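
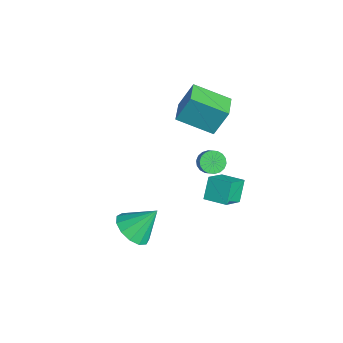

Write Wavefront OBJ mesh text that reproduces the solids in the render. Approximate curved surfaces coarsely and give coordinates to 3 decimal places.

v 1.767 -3.688 1.26
v 2.578 -3.301 0.798
v 1.933 -2.552 2.5
v 2.128 -3.017 0.597
v 1.564 -2.945 0.607
v 1.064 -3.109 0.824
v 0.787 -3.457 1.179
v 0.822 -3.879 1.56
v 1.157 -4.239 1.846
v 1.686 -4.425 1.946
v 2.24 -4.377 1.828
v 2.645 -4.11 1.529
v 2.771 -3.709 1.145
v -0.637 1.515 1.111
v 0.086 0.576 2.03
v 0.218 2.327 1.268
v 0.941 1.388 2.188
v -0.021 1.052 0.152
v 0.702 0.113 1.072
v 0.834 1.864 0.31
v 1.557 0.925 1.229
v -5.088 0.882 2.53
v -4.993 1.61 4.019
v -4.182 2.51 1.676
v -4.087 3.238 3.165
v -3.853 0.302 2.735
v -3.758 1.03 4.224
v -2.947 1.93 1.881
v -2.852 2.658 3.37
v -2.531 1.582 0.124
v -2.066 1.492 -0.321
v -1.344 1.408 0.451
v -1.809 1.498 0.896
v -2.068 1.78 -0.287
v -1.346 1.695 0.484
v -2.162 2.028 -0.172
v -1.44 1.943 0.6
v -2.329 2.188 0.002
v -1.607 2.103 0.773
v -2.536 2.228 0.2
v -1.814 2.143 0.971
v -2.742 2.14 0.383
v -2.02 2.055 1.154
v -2.906 1.942 0.515
v -2.184 1.857 1.286
v -2.996 1.672 0.569
v -2.274 1.588 1.341
v -2.994 1.385 0.536
v -2.272 1.3 1.307
v -2.9 1.137 0.42
v -2.178 1.052 1.192
v -2.733 0.977 0.247
v -2.011 0.892 1.018
v -2.526 0.937 0.049
v -1.804 0.852 0.82
v -2.32 1.025 -0.134
v -1.598 0.94 0.637
v -2.156 1.223 -0.266
v -1.434 1.138 0.505
f 2 1 4
f 2 4 3
f 4 1 5
f 4 5 3
f 5 1 6
f 5 6 3
f 6 1 7
f 6 7 3
f 7 1 8
f 7 8 3
f 8 1 9
f 8 9 3
f 9 1 10
f 9 10 3
f 10 1 11
f 10 11 3
f 11 1 12
f 11 12 3
f 12 1 13
f 12 13 3
f 13 1 2
f 13 2 3
f 15 17 14
f 18 15 14
f 14 17 16
f 16 18 14
f 15 21 17
f 19 15 18
f 19 21 15
f 17 21 16
f 20 18 16
f 16 21 20
f 20 19 18
f 21 19 20
f 23 25 22
f 26 23 22
f 22 25 24
f 24 26 22
f 23 29 25
f 27 23 26
f 27 29 23
f 25 29 24
f 28 26 24
f 24 29 28
f 28 27 26
f 29 27 28
f 31 30 34
f 31 34 32
f 32 34 35
f 32 35 33
f 34 30 36
f 34 36 35
f 35 36 37
f 35 37 33
f 36 30 38
f 36 38 37
f 37 38 39
f 37 39 33
f 38 30 40
f 38 40 39
f 39 40 41
f 39 41 33
f 40 30 42
f 40 42 41
f 41 42 43
f 41 43 33
f 42 30 44
f 42 44 43
f 43 44 45
f 43 45 33
f 44 30 46
f 44 46 45
f 45 46 47
f 45 47 33
f 46 30 48
f 46 48 47
f 47 48 49
f 47 49 33
f 48 30 50
f 48 50 49
f 49 50 51
f 49 51 33
f 50 30 52
f 50 52 51
f 51 52 53
f 51 53 33
f 52 30 54
f 52 54 53
f 53 54 55
f 53 55 33
f 54 30 56
f 54 56 55
f 55 56 57
f 55 57 33
f 56 30 58
f 56 58 57
f 57 58 59
f 57 59 33
f 58 30 31
f 58 31 59
f 59 31 32
f 59 32 33



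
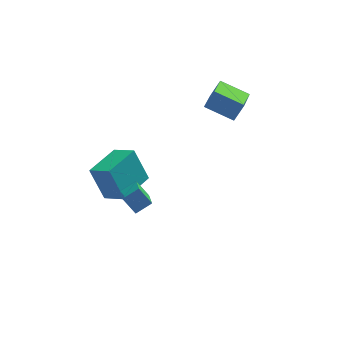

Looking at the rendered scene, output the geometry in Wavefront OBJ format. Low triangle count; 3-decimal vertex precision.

v 4.113 4.29 1.891
v 3.544 2.471 2.62
v 2.692 4.992 2.534
v 2.123 3.173 3.262
v 4.657 4.507 2.858
v 4.088 2.688 3.586
v 3.236 5.209 3.5
v 2.667 3.39 4.229
v -1.973 -2.798 0.722
v -2.551 -2.337 1.495
v -1.945 -1.156 -0.234
v -2.523 -0.696 0.539
v -1.157 -2.544 1.181
v -1.735 -2.084 1.954
v -1.129 -0.903 0.225
v -1.707 -0.442 0.998
v -2.07 2.192 -2.955
v -2.761 2.739 -1.07
v -3.032 3.033 -3.551
v -3.723 3.58 -1.667
v -0.637 3.86 -2.913
v -1.328 4.407 -1.029
v -1.599 4.701 -3.51
v -2.29 5.248 -1.625
f 2 4 1
f 5 2 1
f 1 4 3
f 3 5 1
f 2 8 4
f 6 2 5
f 6 8 2
f 4 8 3
f 7 5 3
f 3 8 7
f 7 6 5
f 8 6 7
f 10 12 9
f 13 10 9
f 9 12 11
f 11 13 9
f 10 16 12
f 14 10 13
f 14 16 10
f 12 16 11
f 15 13 11
f 11 16 15
f 15 14 13
f 16 14 15
f 18 20 17
f 21 18 17
f 17 20 19
f 19 21 17
f 18 24 20
f 22 18 21
f 22 24 18
f 20 24 19
f 23 21 19
f 19 24 23
f 23 22 21
f 24 22 23



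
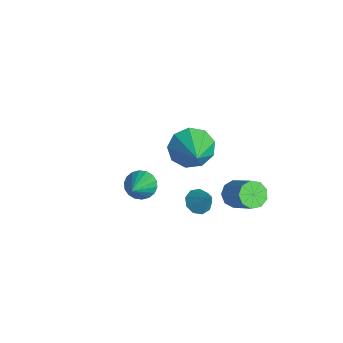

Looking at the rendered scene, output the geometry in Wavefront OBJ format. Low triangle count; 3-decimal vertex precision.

v 1.385 2.166 -0.863
v 1.785 2.34 -1.333
v 2.914 2.627 -0.266
v 2.515 2.454 0.203
v 1.561 2.688 -1.19
v 2.69 2.976 -0.123
v 1.255 2.792 -0.895
v 2.384 3.08 0.172
v 1.01 2.603 -0.584
v 2.14 2.891 0.482
v 0.941 2.21 -0.405
v 2.07 2.498 0.662
v 1.08 1.796 -0.44
v 2.209 2.084 0.627
v 1.361 1.555 -0.673
v 2.491 1.843 0.394
v 1.654 1.6 -0.995
v 2.783 1.888 0.072
v 1.821 1.91 -1.256
v 2.951 2.198 -0.189
v 0.326 0.992 -2.094
v 0.75 0.595 -2.278
v 1.034 1.288 -1.106
v 0.825 0.97 -2.444
v 0.666 1.356 -2.446
v 0.349 1.572 -2.283
v 0.02 1.517 -2.031
v -0.165 1.216 -1.809
v -0.12 0.811 -1.719
v 0.133 0.491 -1.805
v 0.477 0.405 -2.026
v 2.014 -2.037 2.087
v 2.443 -2.132 1.608
v 3.426 -2.863 3.513
v 2.507 -1.865 1.699
v 2.473 -1.632 1.867
v 2.348 -1.48 2.079
v 2.158 -1.437 2.292
v 1.938 -1.514 2.465
v 1.734 -1.694 2.563
v 1.586 -1.942 2.566
v 1.522 -2.209 2.475
v 1.556 -2.442 2.306
v 1.68 -2.595 2.095
v 1.871 -2.637 1.881
v 2.09 -2.56 1.709
v 2.294 -2.38 1.611
v -2.744 1.823 -1.798
v -2.326 1.408 -2.643
v -1.236 1.517 -0.902
v -2.196 2.1 -2.625
v -2.323 2.663 -2.22
v -2.646 2.832 -1.618
v -3.015 2.53 -1.1
v -3.258 1.896 -0.908
v -3.259 1.228 -1.133
v -3.02 0.839 -1.669
v -2.651 0.91 -2.265
f 2 1 5
f 2 5 3
f 3 5 6
f 3 6 4
f 5 1 7
f 5 7 6
f 6 7 8
f 6 8 4
f 7 1 9
f 7 9 8
f 8 9 10
f 8 10 4
f 9 1 11
f 9 11 10
f 10 11 12
f 10 12 4
f 11 1 13
f 11 13 12
f 12 13 14
f 12 14 4
f 13 1 15
f 13 15 14
f 14 15 16
f 14 16 4
f 15 1 17
f 15 17 16
f 16 17 18
f 16 18 4
f 17 1 19
f 17 19 18
f 18 19 20
f 18 20 4
f 19 1 2
f 19 2 20
f 20 2 3
f 20 3 4
f 22 21 24
f 22 24 23
f 24 21 25
f 24 25 23
f 25 21 26
f 25 26 23
f 26 21 27
f 26 27 23
f 27 21 28
f 27 28 23
f 28 21 29
f 28 29 23
f 29 21 30
f 29 30 23
f 30 21 31
f 30 31 23
f 31 21 22
f 31 22 23
f 33 32 35
f 33 35 34
f 35 32 36
f 35 36 34
f 36 32 37
f 36 37 34
f 37 32 38
f 37 38 34
f 38 32 39
f 38 39 34
f 39 32 40
f 39 40 34
f 40 32 41
f 40 41 34
f 41 32 42
f 41 42 34
f 42 32 43
f 42 43 34
f 43 32 44
f 43 44 34
f 44 32 45
f 44 45 34
f 45 32 46
f 45 46 34
f 46 32 47
f 46 47 34
f 47 32 33
f 47 33 34
f 49 48 51
f 49 51 50
f 51 48 52
f 51 52 50
f 52 48 53
f 52 53 50
f 53 48 54
f 53 54 50
f 54 48 55
f 54 55 50
f 55 48 56
f 55 56 50
f 56 48 57
f 56 57 50
f 57 48 58
f 57 58 50
f 58 48 49
f 58 49 50



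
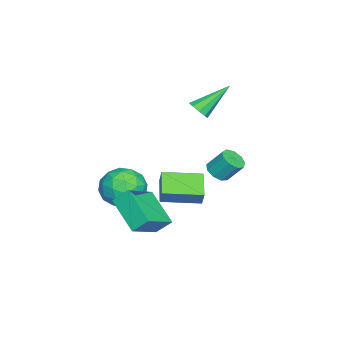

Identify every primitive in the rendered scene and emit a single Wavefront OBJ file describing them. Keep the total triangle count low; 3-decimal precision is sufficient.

v -2.216 -3.729 -1.679
v -1.674 -3.414 -2.688
v -0.506 -4.026 -0.852
v 0.036 -3.711 -1.861
v -0.545 -2.897 -1.219
v -1.602 -2.714 -1.73
v -0.578 -4.726 -1.81
v -1.635 -4.543 -2.321
v -0.661 -4.03 -2.768
v -0.641 -2.899 -2.404
v -1.539 -4.541 -1.136
v -1.519 -3.41 -0.772
v -2.095 -3.545 -2.256
v -0.085 -3.895 -1.284
v -0.427 -3.416 -0.907
v -0.108 -3.231 -1.5
v -2.053 -3.134 -1.693
v -1.734 -2.948 -2.286
v -1.071 -2.645 -1.423
v -0.446 -4.492 -1.254
v -0.127 -4.306 -1.847
v -2.072 -4.209 -2.04
v -1.753 -4.024 -2.633
v -1.109 -4.795 -2.117
v -1.181 -3.722 -2.896
v -0.176 -3.897 -2.41
v -0.537 -4.494 -2.38
v -1.158 -4.386 -2.68
v -1.169 -3.057 -2.682
v -0.164 -3.232 -2.196
v -0.506 -2.754 -1.819
v -1.127 -2.646 -2.119
v -0.574 -3.42 -2.729
v -2.016 -4.208 -1.344
v -1.011 -4.383 -0.858
v -1.053 -4.794 -1.421
v -1.674 -4.686 -1.721
v -2.004 -3.543 -1.13
v -0.999 -3.718 -0.644
v -1.022 -3.054 -0.86
v -1.643 -2.946 -1.16
v -1.606 -4.02 -0.811
v -2.957 -0.698 2.717
v -2.591 -0.858 3.164
v -3.943 0.518 3.963
v -2.438 -0.532 2.967
v -2.528 -0.284 2.653
v -2.819 -0.229 2.369
v -3.175 -0.393 2.248
v -3.429 -0.7 2.346
v -3.463 -1.006 2.618
v -3.26 -1.167 2.936
v -2.915 -1.109 3.152
v 2.264 1.486 2.178
v 2.87 1.436 2.223
v 2.862 2.124 3.106
v 2.256 2.174 3.062
v 2.771 1.756 1.973
v 2.763 2.444 2.857
v 2.435 1.949 1.819
v 2.427 2.637 2.703
v 2.019 1.926 1.834
v 2.01 2.614 2.717
v 1.717 1.697 2.009
v 1.709 2.385 2.893
v 1.672 1.369 2.264
v 1.663 2.057 3.147
v 1.903 1.096 2.478
v 1.895 1.784 3.362
v 2.304 1.006 2.552
v 2.295 1.694 3.436
v 2.686 1.14 2.451
v 2.677 1.828 3.335
v -2.231 -2.32 -1.754
v -1.918 -2.131 -0.976
v -2.842 -0.511 -1.949
v -2.529 -0.321 -1.171
v -0.971 -1.959 -2.349
v -0.658 -1.769 -1.571
v -1.582 -0.149 -2.544
v -1.269 0.04 -1.766
v 1.088 -3.56 -1.238
v 0.948 -2.855 -0.543
v -0.456 -2.917 -2.202
v -0.595 -2.211 -1.507
v 2.255 -2.309 -2.273
v 2.116 -1.603 -1.578
v 0.712 -1.665 -3.237
v 0.572 -0.96 -2.542
f 1 38 17
f 38 12 41
f 17 41 6
f 38 41 17
f 1 17 13
f 17 6 18
f 13 18 2
f 17 18 13
f 1 13 22
f 13 2 23
f 22 23 8
f 13 23 22
f 1 22 34
f 22 8 37
f 34 37 11
f 22 37 34
f 1 34 38
f 34 11 42
f 38 42 12
f 34 42 38
f 2 18 29
f 18 6 32
f 29 32 10
f 18 32 29
f 6 41 19
f 41 12 40
f 19 40 5
f 41 40 19
f 12 42 39
f 42 11 35
f 39 35 3
f 42 35 39
f 11 37 36
f 37 8 24
f 36 24 7
f 37 24 36
f 8 23 28
f 23 2 25
f 28 25 9
f 23 25 28
f 4 30 16
f 30 10 31
f 16 31 5
f 30 31 16
f 4 16 14
f 16 5 15
f 14 15 3
f 16 15 14
f 4 14 21
f 14 3 20
f 21 20 7
f 14 20 21
f 4 21 26
f 21 7 27
f 26 27 9
f 21 27 26
f 4 26 30
f 26 9 33
f 30 33 10
f 26 33 30
f 5 31 19
f 31 10 32
f 19 32 6
f 31 32 19
f 3 15 39
f 15 5 40
f 39 40 12
f 15 40 39
f 7 20 36
f 20 3 35
f 36 35 11
f 20 35 36
f 9 27 28
f 27 7 24
f 28 24 8
f 27 24 28
f 10 33 29
f 33 9 25
f 29 25 2
f 33 25 29
f 44 43 46
f 44 46 45
f 46 43 47
f 46 47 45
f 47 43 48
f 47 48 45
f 48 43 49
f 48 49 45
f 49 43 50
f 49 50 45
f 50 43 51
f 50 51 45
f 51 43 52
f 51 52 45
f 52 43 53
f 52 53 45
f 53 43 44
f 53 44 45
f 55 54 58
f 55 58 56
f 56 58 59
f 56 59 57
f 58 54 60
f 58 60 59
f 59 60 61
f 59 61 57
f 60 54 62
f 60 62 61
f 61 62 63
f 61 63 57
f 62 54 64
f 62 64 63
f 63 64 65
f 63 65 57
f 64 54 66
f 64 66 65
f 65 66 67
f 65 67 57
f 66 54 68
f 66 68 67
f 67 68 69
f 67 69 57
f 68 54 70
f 68 70 69
f 69 70 71
f 69 71 57
f 70 54 72
f 70 72 71
f 71 72 73
f 71 73 57
f 72 54 55
f 72 55 73
f 73 55 56
f 73 56 57
f 75 77 74
f 78 75 74
f 74 77 76
f 76 78 74
f 75 81 77
f 79 75 78
f 79 81 75
f 77 81 76
f 80 78 76
f 76 81 80
f 80 79 78
f 81 79 80
f 83 85 82
f 86 83 82
f 82 85 84
f 84 86 82
f 83 89 85
f 87 83 86
f 87 89 83
f 85 89 84
f 88 86 84
f 84 89 88
f 88 87 86
f 89 87 88



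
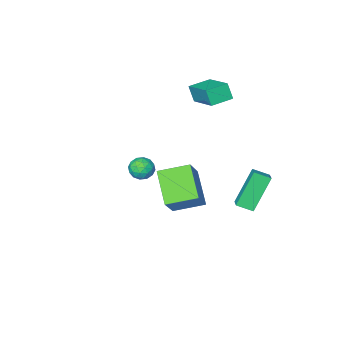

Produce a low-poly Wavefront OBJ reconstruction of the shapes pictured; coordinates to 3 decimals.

v 2.527 3.512 2.082
v 3.064 3.821 1.877
v 2.916 2.599 1.723
v 3.453 2.908 1.518
v 3.339 2.842 2.157
v 3.098 3.406 2.378
v 2.882 3.014 1.222
v 2.641 3.578 1.443
v 3.282 3.513 1.345
v 3.565 3.407 1.923
v 2.415 3.013 1.677
v 2.698 2.907 2.255
v 2.761 3.746 2.011
v 3.219 2.674 1.589
v 3.152 2.635 1.965
v 3.467 2.816 1.844
v 2.782 3.502 2.305
v 3.097 3.684 2.185
v 3.259 3.109 2.35
v 2.883 2.736 1.415
v 3.198 2.918 1.295
v 2.513 3.604 1.756
v 2.828 3.785 1.635
v 2.721 3.311 1.25
v 3.205 3.747 1.578
v 3.434 3.211 1.367
v 3.098 3.273 1.193
v 2.957 3.605 1.323
v 3.371 3.685 1.917
v 3.6 3.148 1.707
v 3.533 3.109 2.082
v 3.392 3.441 2.212
v 3.5 3.504 1.605
v 2.38 3.272 1.893
v 2.609 2.735 1.683
v 2.588 2.979 1.388
v 2.447 3.311 1.518
v 2.546 3.209 2.233
v 2.775 2.673 2.022
v 3.023 2.815 2.277
v 2.882 3.147 2.407
v 2.48 2.916 1.995
v -2.135 0.669 -4.49
v -2.64 -0.886 -3.22
v -1.151 1.53 -3.043
v -1.656 -0.025 -1.774
v -0.744 -0.155 -4.946
v -1.249 -1.71 -3.677
v 0.24 0.706 -3.5
v -0.265 -0.849 -2.23
v -4.304 -1.907 1.288
v -4.23 -2.301 2.172
v -4.1 -0.047 2.1
v -4.027 -0.44 2.984
v -3.113 -1.98 1.156
v -3.04 -2.373 2.04
v -2.91 -0.119 1.968
v -2.836 -0.513 2.852
v -3.718 2.27 -1.471
v -3.344 2.946 -1.14
v -4.367 2.802 -1.822
v -3.993 3.478 -1.492
v -2.567 2.502 -3.248
v -2.193 3.178 -2.918
v -3.216 3.034 -3.6
v -2.842 3.71 -3.269
f 1 38 17
f 38 12 41
f 17 41 6
f 38 41 17
f 1 17 13
f 17 6 18
f 13 18 2
f 17 18 13
f 1 13 22
f 13 2 23
f 22 23 8
f 13 23 22
f 1 22 34
f 22 8 37
f 34 37 11
f 22 37 34
f 1 34 38
f 34 11 42
f 38 42 12
f 34 42 38
f 2 18 29
f 18 6 32
f 29 32 10
f 18 32 29
f 6 41 19
f 41 12 40
f 19 40 5
f 41 40 19
f 12 42 39
f 42 11 35
f 39 35 3
f 42 35 39
f 11 37 36
f 37 8 24
f 36 24 7
f 37 24 36
f 8 23 28
f 23 2 25
f 28 25 9
f 23 25 28
f 4 30 16
f 30 10 31
f 16 31 5
f 30 31 16
f 4 16 14
f 16 5 15
f 14 15 3
f 16 15 14
f 4 14 21
f 14 3 20
f 21 20 7
f 14 20 21
f 4 21 26
f 21 7 27
f 26 27 9
f 21 27 26
f 4 26 30
f 26 9 33
f 30 33 10
f 26 33 30
f 5 31 19
f 31 10 32
f 19 32 6
f 31 32 19
f 3 15 39
f 15 5 40
f 39 40 12
f 15 40 39
f 7 20 36
f 20 3 35
f 36 35 11
f 20 35 36
f 9 27 28
f 27 7 24
f 28 24 8
f 27 24 28
f 10 33 29
f 33 9 25
f 29 25 2
f 33 25 29
f 44 46 43
f 47 44 43
f 43 46 45
f 45 47 43
f 44 50 46
f 48 44 47
f 48 50 44
f 46 50 45
f 49 47 45
f 45 50 49
f 49 48 47
f 50 48 49
f 52 54 51
f 55 52 51
f 51 54 53
f 53 55 51
f 52 58 54
f 56 52 55
f 56 58 52
f 54 58 53
f 57 55 53
f 53 58 57
f 57 56 55
f 58 56 57
f 60 62 59
f 63 60 59
f 59 62 61
f 61 63 59
f 60 66 62
f 64 60 63
f 64 66 60
f 62 66 61
f 65 63 61
f 61 66 65
f 65 64 63
f 66 64 65



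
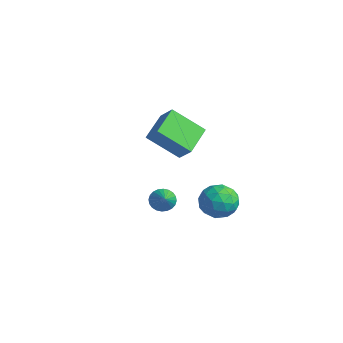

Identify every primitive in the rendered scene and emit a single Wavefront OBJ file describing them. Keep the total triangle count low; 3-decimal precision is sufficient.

v 2.318 3.055 1.392
v 2.992 2.319 1.421
v 1.188 2.001 0.919
v 1.862 1.265 0.948
v 1.551 1.691 1.796
v 2.25 2.343 2.089
v 1.93 1.977 0.251
v 2.629 2.629 0.544
v 2.753 1.653 0.716
v 2.519 1.476 1.671
v 1.661 2.844 0.669
v 1.427 2.667 1.624
v 2.754 2.78 1.448
v 1.426 1.54 0.892
v 1.243 1.791 1.391
v 1.639 1.358 1.408
v 2.318 2.793 1.84
v 2.714 2.361 1.857
v 1.867 1.992 2.078
v 1.466 1.959 0.483
v 1.862 1.527 0.5
v 2.541 2.962 0.932
v 2.937 2.529 0.949
v 2.313 2.328 0.262
v 3.01 1.955 1.051
v 2.346 1.336 0.773
v 2.386 1.755 0.363
v 2.796 2.138 0.535
v 2.872 1.851 1.612
v 2.208 1.232 1.334
v 2.025 1.482 1.833
v 2.436 1.865 2.004
v 2.732 1.46 1.198
v 1.972 3.088 1.006
v 1.308 2.469 0.728
v 1.744 2.455 0.336
v 2.155 2.838 0.507
v 1.834 2.984 1.567
v 1.17 2.365 1.289
v 1.384 2.182 1.805
v 1.794 2.565 1.977
v 1.448 2.86 1.142
v 1.76 -0.64 2.092
v 2.14 -0.651 1.602
v 2.72 -1.14 2.848
v 2.185 -0.43 1.692
v 2.165 -0.242 1.842
v 2.083 -0.114 2.03
v 1.952 -0.066 2.228
v 1.792 -0.106 2.405
v 1.627 -0.226 2.535
v 1.483 -0.41 2.597
v 1.38 -0.629 2.582
v 1.336 -0.849 2.493
v 1.356 -1.038 2.342
v 1.437 -1.166 2.154
v 1.568 -1.213 1.956
v 1.728 -1.174 1.779
v 1.893 -1.053 1.65
v 2.038 -0.869 1.588
v -4.682 3.533 3.061
v -3.883 3.659 3.835
v -3.632 4.741 1.781
v -2.833 4.867 2.555
v -3.847 2.133 2.425
v -3.048 2.259 3.199
v -2.797 3.341 1.145
v -1.998 3.467 1.919
f 1 38 17
f 38 12 41
f 17 41 6
f 38 41 17
f 1 17 13
f 17 6 18
f 13 18 2
f 17 18 13
f 1 13 22
f 13 2 23
f 22 23 8
f 13 23 22
f 1 22 34
f 22 8 37
f 34 37 11
f 22 37 34
f 1 34 38
f 34 11 42
f 38 42 12
f 34 42 38
f 2 18 29
f 18 6 32
f 29 32 10
f 18 32 29
f 6 41 19
f 41 12 40
f 19 40 5
f 41 40 19
f 12 42 39
f 42 11 35
f 39 35 3
f 42 35 39
f 11 37 36
f 37 8 24
f 36 24 7
f 37 24 36
f 8 23 28
f 23 2 25
f 28 25 9
f 23 25 28
f 4 30 16
f 30 10 31
f 16 31 5
f 30 31 16
f 4 16 14
f 16 5 15
f 14 15 3
f 16 15 14
f 4 14 21
f 14 3 20
f 21 20 7
f 14 20 21
f 4 21 26
f 21 7 27
f 26 27 9
f 21 27 26
f 4 26 30
f 26 9 33
f 30 33 10
f 26 33 30
f 5 31 19
f 31 10 32
f 19 32 6
f 31 32 19
f 3 15 39
f 15 5 40
f 39 40 12
f 15 40 39
f 7 20 36
f 20 3 35
f 36 35 11
f 20 35 36
f 9 27 28
f 27 7 24
f 28 24 8
f 27 24 28
f 10 33 29
f 33 9 25
f 29 25 2
f 33 25 29
f 44 43 46
f 44 46 45
f 46 43 47
f 46 47 45
f 47 43 48
f 47 48 45
f 48 43 49
f 48 49 45
f 49 43 50
f 49 50 45
f 50 43 51
f 50 51 45
f 51 43 52
f 51 52 45
f 52 43 53
f 52 53 45
f 53 43 54
f 53 54 45
f 54 43 55
f 54 55 45
f 55 43 56
f 55 56 45
f 56 43 57
f 56 57 45
f 57 43 58
f 57 58 45
f 58 43 59
f 58 59 45
f 59 43 60
f 59 60 45
f 60 43 44
f 60 44 45
f 62 64 61
f 65 62 61
f 61 64 63
f 63 65 61
f 62 68 64
f 66 62 65
f 66 68 62
f 64 68 63
f 67 65 63
f 63 68 67
f 67 66 65
f 68 66 67



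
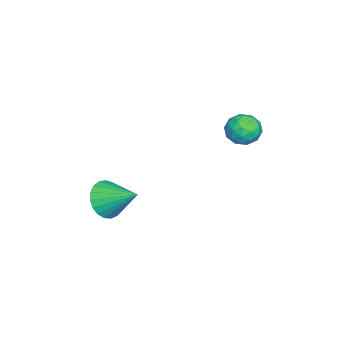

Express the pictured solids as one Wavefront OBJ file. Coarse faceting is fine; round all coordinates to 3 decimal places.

v 1.653 2.549 1.954
v 2.234 2.304 1.291
v 2.166 1.456 2.809
v 2.747 1.211 2.146
v 2.869 1.999 2.593
v 2.552 2.675 2.065
v 1.848 1.085 2.035
v 1.531 1.761 1.507
v 2.355 1.399 1.342
v 2.986 1.965 1.686
v 1.414 1.795 2.414
v 2.045 2.361 2.758
v 1.898 2.523 1.548
v 2.502 1.237 2.552
v 2.573 1.701 2.815
v 2.915 1.557 2.426
v 2.085 2.741 2.002
v 2.427 2.597 1.613
v 2.8 2.418 2.378
v 1.973 1.163 2.487
v 2.315 1.019 2.098
v 1.485 2.203 1.674
v 1.827 2.059 1.285
v 1.6 1.342 1.722
v 2.311 1.847 1.188
v 2.613 1.204 1.69
v 2.084 1.13 1.625
v 1.898 1.527 1.315
v 2.682 2.179 1.39
v 2.984 1.536 1.893
v 3.055 2 2.155
v 2.869 2.397 1.845
v 2.753 1.647 1.42
v 1.416 2.224 2.207
v 1.718 1.581 2.71
v 1.531 1.363 2.255
v 1.345 1.76 1.945
v 1.787 2.556 2.41
v 2.089 1.913 2.912
v 2.502 2.233 2.785
v 2.316 2.63 2.475
v 1.647 2.113 2.68
v 3.247 -4.306 -3.263
v 3.768 -4.913 -2.509
v 3.713 -2.654 -2.257
v 4.103 -4.825 -2.808
v 4.29 -4.648 -3.186
v 4.296 -4.411 -3.577
v 4.121 -4.156 -3.914
v 3.795 -3.927 -4.139
v 3.374 -3.764 -4.212
v 2.931 -3.694 -4.121
v 2.543 -3.73 -3.882
v 2.276 -3.866 -3.536
v 2.178 -4.078 -3.142
v 2.264 -4.329 -2.77
v 2.52 -4.576 -2.483
v 2.902 -4.777 -2.331
v 3.344 -4.896 -2.34
f 1 38 17
f 38 12 41
f 17 41 6
f 38 41 17
f 1 17 13
f 17 6 18
f 13 18 2
f 17 18 13
f 1 13 22
f 13 2 23
f 22 23 8
f 13 23 22
f 1 22 34
f 22 8 37
f 34 37 11
f 22 37 34
f 1 34 38
f 34 11 42
f 38 42 12
f 34 42 38
f 2 18 29
f 18 6 32
f 29 32 10
f 18 32 29
f 6 41 19
f 41 12 40
f 19 40 5
f 41 40 19
f 12 42 39
f 42 11 35
f 39 35 3
f 42 35 39
f 11 37 36
f 37 8 24
f 36 24 7
f 37 24 36
f 8 23 28
f 23 2 25
f 28 25 9
f 23 25 28
f 4 30 16
f 30 10 31
f 16 31 5
f 30 31 16
f 4 16 14
f 16 5 15
f 14 15 3
f 16 15 14
f 4 14 21
f 14 3 20
f 21 20 7
f 14 20 21
f 4 21 26
f 21 7 27
f 26 27 9
f 21 27 26
f 4 26 30
f 26 9 33
f 30 33 10
f 26 33 30
f 5 31 19
f 31 10 32
f 19 32 6
f 31 32 19
f 3 15 39
f 15 5 40
f 39 40 12
f 15 40 39
f 7 20 36
f 20 3 35
f 36 35 11
f 20 35 36
f 9 27 28
f 27 7 24
f 28 24 8
f 27 24 28
f 10 33 29
f 33 9 25
f 29 25 2
f 33 25 29
f 44 43 46
f 44 46 45
f 46 43 47
f 46 47 45
f 47 43 48
f 47 48 45
f 48 43 49
f 48 49 45
f 49 43 50
f 49 50 45
f 50 43 51
f 50 51 45
f 51 43 52
f 51 52 45
f 52 43 53
f 52 53 45
f 53 43 54
f 53 54 45
f 54 43 55
f 54 55 45
f 55 43 56
f 55 56 45
f 56 43 57
f 56 57 45
f 57 43 58
f 57 58 45
f 58 43 59
f 58 59 45
f 59 43 44
f 59 44 45



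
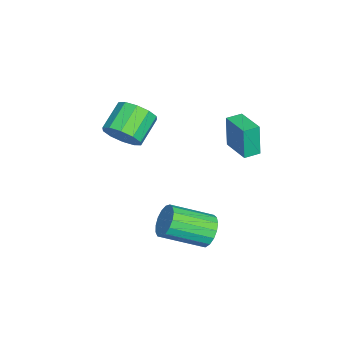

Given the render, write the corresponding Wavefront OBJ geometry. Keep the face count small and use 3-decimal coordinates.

v 3.224 2.111 -2.263
v 3.728 2.543 -1.733
v 4.301 0.761 -0.826
v 3.796 0.329 -1.357
v 3.372 2.528 -1.537
v 3.944 0.746 -0.631
v 2.981 2.417 -1.508
v 3.554 0.635 -0.602
v 2.646 2.237 -1.652
v 3.219 0.454 -0.746
v 2.444 2.027 -1.936
v 3.016 0.245 -1.029
v 2.42 1.837 -2.295
v 2.992 0.055 -1.388
v 2.58 1.71 -2.646
v 3.153 -0.073 -1.74
v 2.888 1.674 -2.91
v 3.46 -0.108 -2.004
v 3.272 1.739 -3.026
v 3.845 -0.043 -2.119
v 3.646 1.889 -2.967
v 4.218 0.107 -2.06
v 3.923 2.09 -2.747
v 4.495 0.308 -1.84
v 4.039 2.296 -2.416
v 4.612 0.513 -1.509
v 3.969 2.459 -2.05
v 4.542 0.677 -1.143
v -2.48 2.723 -0.605
v -2.581 2.645 1.091
v -1.307 3.667 -0.491
v -1.407 3.588 1.204
v -1.973 2.092 -0.604
v -2.073 2.013 1.091
v -0.799 3.035 -0.491
v -0.9 2.957 1.205
v 0.61 -2.111 1.326
v 1.163 -2.021 2.105
v -0.076 -1.56 2.933
v -0.63 -1.649 2.154
v 1.165 -1.502 1.819
v -0.074 -1.04 2.646
v 0.955 -1.215 1.344
v -0.284 -0.754 2.171
v 0.613 -1.27 0.862
v -0.626 -0.809 1.69
v 0.269 -1.647 0.558
v -0.97 -1.185 1.385
v 0.056 -2.2 0.547
v -1.183 -1.739 1.375
v 0.054 -2.72 0.834
v -1.185 -2.258 1.661
v 0.264 -3.006 1.309
v -0.975 -2.545 2.136
v 0.606 -2.951 1.79
v -0.633 -2.49 2.618
v 0.95 -2.575 2.095
v -0.289 -2.113 2.922
f 2 1 5
f 2 5 3
f 3 5 6
f 3 6 4
f 5 1 7
f 5 7 6
f 6 7 8
f 6 8 4
f 7 1 9
f 7 9 8
f 8 9 10
f 8 10 4
f 9 1 11
f 9 11 10
f 10 11 12
f 10 12 4
f 11 1 13
f 11 13 12
f 12 13 14
f 12 14 4
f 13 1 15
f 13 15 14
f 14 15 16
f 14 16 4
f 15 1 17
f 15 17 16
f 16 17 18
f 16 18 4
f 17 1 19
f 17 19 18
f 18 19 20
f 18 20 4
f 19 1 21
f 19 21 20
f 20 21 22
f 20 22 4
f 21 1 23
f 21 23 22
f 22 23 24
f 22 24 4
f 23 1 25
f 23 25 24
f 24 25 26
f 24 26 4
f 25 1 27
f 25 27 26
f 26 27 28
f 26 28 4
f 27 1 2
f 27 2 28
f 28 2 3
f 28 3 4
f 30 32 29
f 33 30 29
f 29 32 31
f 31 33 29
f 30 36 32
f 34 30 33
f 34 36 30
f 32 36 31
f 35 33 31
f 31 36 35
f 35 34 33
f 36 34 35
f 38 37 41
f 38 41 39
f 39 41 42
f 39 42 40
f 41 37 43
f 41 43 42
f 42 43 44
f 42 44 40
f 43 37 45
f 43 45 44
f 44 45 46
f 44 46 40
f 45 37 47
f 45 47 46
f 46 47 48
f 46 48 40
f 47 37 49
f 47 49 48
f 48 49 50
f 48 50 40
f 49 37 51
f 49 51 50
f 50 51 52
f 50 52 40
f 51 37 53
f 51 53 52
f 52 53 54
f 52 54 40
f 53 37 55
f 53 55 54
f 54 55 56
f 54 56 40
f 55 37 57
f 55 57 56
f 56 57 58
f 56 58 40
f 57 37 38
f 57 38 58
f 58 38 39
f 58 39 40



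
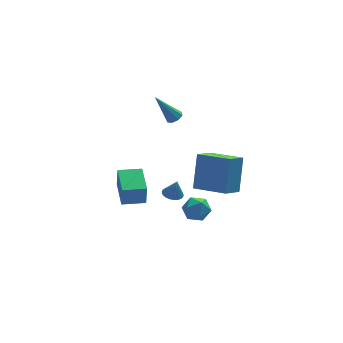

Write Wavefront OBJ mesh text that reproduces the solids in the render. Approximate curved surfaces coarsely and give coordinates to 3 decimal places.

v -1.698 -0.633 -3.651
v -1.14 -0.518 -3.76
v -1.482 -0.727 -2.649
v -1.239 -0.284 -3.717
v -1.43 -0.119 -3.661
v -1.673 -0.056 -3.603
v -1.922 -0.107 -3.554
v -2.126 -0.263 -3.525
v -2.245 -0.491 -3.521
v -2.256 -0.748 -3.542
v -2.156 -0.983 -3.586
v -1.965 -1.147 -3.642
v -1.722 -1.21 -3.7
v -1.474 -1.159 -3.749
v -1.27 -1.004 -3.778
v -1.151 -0.775 -3.782
v -4.384 -0.56 -4.084
v -4.356 -0.701 -2.863
v -4.26 1.244 -3.879
v -4.233 1.103 -2.657
v -3.107 -0.643 -4.123
v -3.08 -0.784 -2.901
v -2.984 1.161 -3.917
v -2.956 1.02 -2.696
v -1.326 -3.024 -2.153
v -1.089 -2.663 -2.837
v -1.131 -4.197 -2.703
v -0.894 -3.836 -3.387
v -0.431 -3.791 -2.724
v -0.552 -3.066 -2.384
v -1.668 -3.794 -3.156
v -1.789 -3.069 -2.816
v -1.3 -3.139 -3.457
v -0.535 -3.137 -3.191
v -1.685 -3.723 -2.349
v -0.92 -3.721 -2.083
v -0.775 2.929 -0.331
v -0.412 2.695 -0.079
v -1.785 3.111 1.291
v -0.361 3.074 -0.09
v -0.553 3.368 -0.242
v -0.874 3.405 -0.447
v -1.137 3.163 -0.583
v -1.188 2.784 -0.572
v -0.996 2.489 -0.42
v -0.675 2.453 -0.215
v -0.07 -5.147 -0.427
v 0.353 -4.209 1.38
v -1.394 -3.835 -0.798
v -0.97 -2.897 1.009
v 0.81 -4.423 -1.009
v 1.234 -3.485 0.798
v -0.513 -3.111 -1.38
v -0.09 -2.173 0.427
f 2 1 4
f 2 4 3
f 4 1 5
f 4 5 3
f 5 1 6
f 5 6 3
f 6 1 7
f 6 7 3
f 7 1 8
f 7 8 3
f 8 1 9
f 8 9 3
f 9 1 10
f 9 10 3
f 10 1 11
f 10 11 3
f 11 1 12
f 11 12 3
f 12 1 13
f 12 13 3
f 13 1 14
f 13 14 3
f 14 1 15
f 14 15 3
f 15 1 16
f 15 16 3
f 16 1 2
f 16 2 3
f 18 20 17
f 21 18 17
f 17 20 19
f 19 21 17
f 18 24 20
f 22 18 21
f 22 24 18
f 20 24 19
f 23 21 19
f 19 24 23
f 23 22 21
f 24 22 23
f 25 36 30
f 25 30 26
f 25 26 32
f 25 32 35
f 25 35 36
f 26 30 34
f 30 36 29
f 36 35 27
f 35 32 31
f 32 26 33
f 28 34 29
f 28 29 27
f 28 27 31
f 28 31 33
f 28 33 34
f 29 34 30
f 27 29 36
f 31 27 35
f 33 31 32
f 34 33 26
f 38 37 40
f 38 40 39
f 40 37 41
f 40 41 39
f 41 37 42
f 41 42 39
f 42 37 43
f 42 43 39
f 43 37 44
f 43 44 39
f 44 37 45
f 44 45 39
f 45 37 46
f 45 46 39
f 46 37 38
f 46 38 39
f 48 50 47
f 51 48 47
f 47 50 49
f 49 51 47
f 48 54 50
f 52 48 51
f 52 54 48
f 50 54 49
f 53 51 49
f 49 54 53
f 53 52 51
f 54 52 53



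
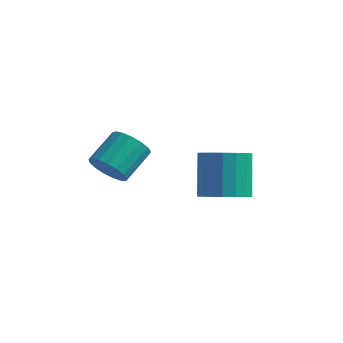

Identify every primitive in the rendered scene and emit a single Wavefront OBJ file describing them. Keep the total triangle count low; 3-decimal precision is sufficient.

v -2.513 0.934 -2.104
v -2.238 0.505 -1.501
v -2.032 1.717 -0.732
v -2.307 2.146 -1.336
v -1.929 0.582 -1.705
v -1.723 1.794 -0.937
v -1.754 0.74 -2.001
v -1.548 1.952 -1.232
v -1.753 0.942 -2.321
v -1.547 2.154 -1.552
v -1.926 1.143 -2.59
v -1.72 2.355 -1.822
v -2.233 1.295 -2.749
v -2.028 2.507 -1.98
v -2.605 1.365 -2.76
v -2.399 2.577 -1.991
v -2.955 1.337 -2.621
v -2.749 2.549 -1.852
v -3.204 1.215 -2.363
v -2.998 2.427 -1.594
v -3.295 1.03 -2.046
v -3.089 2.242 -1.277
v -3.206 0.822 -1.743
v -3.001 2.034 -0.974
v -2.959 0.64 -1.522
v -2.753 1.852 -0.753
v -2.609 0.526 -1.435
v -2.404 1.738 -0.666
v 1.482 1.86 -2.667
v 2.35 2.144 -2.561
v 1.887 2.984 -1.026
v 1.018 2.7 -1.133
v 2.162 2.466 -2.794
v 1.699 3.307 -1.26
v 1.817 2.649 -2.999
v 1.354 3.49 -1.464
v 1.396 2.652 -3.127
v 0.933 3.493 -1.592
v 0.995 2.473 -3.15
v 0.532 3.314 -1.616
v 0.705 2.153 -3.063
v 0.241 2.994 -1.528
v 0.592 1.767 -2.885
v 0.129 2.607 -1.35
v 0.684 1.401 -2.657
v 0.221 2.242 -1.122
v 0.958 1.141 -2.431
v 0.495 1.981 -0.897
v 1.352 1.045 -2.26
v 0.889 1.886 -0.725
v 1.776 1.136 -2.182
v 1.313 1.977 -0.647
v 2.132 1.393 -2.215
v 1.669 2.233 -0.68
v 2.339 1.756 -2.352
v 1.876 2.597 -0.817
f 2 1 5
f 2 5 3
f 3 5 6
f 3 6 4
f 5 1 7
f 5 7 6
f 6 7 8
f 6 8 4
f 7 1 9
f 7 9 8
f 8 9 10
f 8 10 4
f 9 1 11
f 9 11 10
f 10 11 12
f 10 12 4
f 11 1 13
f 11 13 12
f 12 13 14
f 12 14 4
f 13 1 15
f 13 15 14
f 14 15 16
f 14 16 4
f 15 1 17
f 15 17 16
f 16 17 18
f 16 18 4
f 17 1 19
f 17 19 18
f 18 19 20
f 18 20 4
f 19 1 21
f 19 21 20
f 20 21 22
f 20 22 4
f 21 1 23
f 21 23 22
f 22 23 24
f 22 24 4
f 23 1 25
f 23 25 24
f 24 25 26
f 24 26 4
f 25 1 27
f 25 27 26
f 26 27 28
f 26 28 4
f 27 1 2
f 27 2 28
f 28 2 3
f 28 3 4
f 30 29 33
f 30 33 31
f 31 33 34
f 31 34 32
f 33 29 35
f 33 35 34
f 34 35 36
f 34 36 32
f 35 29 37
f 35 37 36
f 36 37 38
f 36 38 32
f 37 29 39
f 37 39 38
f 38 39 40
f 38 40 32
f 39 29 41
f 39 41 40
f 40 41 42
f 40 42 32
f 41 29 43
f 41 43 42
f 42 43 44
f 42 44 32
f 43 29 45
f 43 45 44
f 44 45 46
f 44 46 32
f 45 29 47
f 45 47 46
f 46 47 48
f 46 48 32
f 47 29 49
f 47 49 48
f 48 49 50
f 48 50 32
f 49 29 51
f 49 51 50
f 50 51 52
f 50 52 32
f 51 29 53
f 51 53 52
f 52 53 54
f 52 54 32
f 53 29 55
f 53 55 54
f 54 55 56
f 54 56 32
f 55 29 30
f 55 30 56
f 56 30 31
f 56 31 32



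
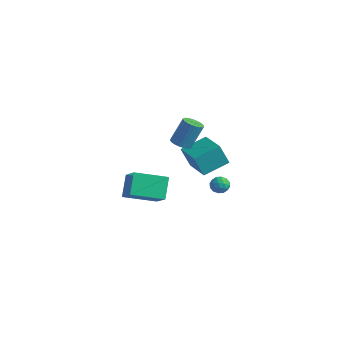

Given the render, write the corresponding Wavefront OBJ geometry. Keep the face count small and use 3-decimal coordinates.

v -2 0.843 2.229
v -1.628 1.303 1.936
v -1.348 2.057 3.479
v -1.72 1.597 3.771
v -1.861 1.412 1.925
v -1.581 2.166 3.468
v -2.115 1.435 1.96
v -1.835 2.189 3.503
v -2.352 1.367 2.036
v -2.072 2.121 3.579
v -2.535 1.22 2.141
v -2.255 1.974 3.684
v -2.636 1.015 2.26
v -2.357 1.769 3.803
v -2.641 0.784 2.374
v -2.361 1.538 3.916
v -2.548 0.562 2.465
v -2.268 1.316 4.008
v -2.372 0.383 2.521
v -2.092 1.137 4.064
v -2.139 0.274 2.532
v -1.859 1.028 4.075
v -1.885 0.251 2.497
v -1.605 1.005 4.04
v -1.648 0.319 2.421
v -1.368 1.073 3.964
v -1.465 0.466 2.316
v -1.185 1.22 3.859
v -1.363 0.671 2.197
v -1.084 1.425 3.74
v -1.359 0.902 2.084
v -1.079 1.656 3.626
v -1.452 1.124 1.992
v -1.172 1.878 3.535
v -2.098 -3.756 -0.041
v -0.775 -4.426 1.13
v -2.658 -2.888 1.088
v -1.334 -3.558 2.259
v -0.866 -2.262 -0.579
v 0.458 -2.932 0.592
v -1.425 -1.394 0.55
v -0.102 -2.064 1.721
v -2.043 3.726 -2.457
v -1.678 3.965 -1.987
v -1.222 3.215 -2.833
v -0.857 3.454 -2.363
v -1.314 3.024 -2.228
v -1.821 3.34 -1.995
v -1.079 3.84 -2.825
v -1.586 4.156 -2.592
v -1.083 4.036 -2.214
v -1.228 3.532 -1.845
v -1.672 3.648 -2.975
v -1.817 3.144 -2.606
v -1.933 3.891 -2.189
v -0.967 3.289 -2.631
v -1.236 3.037 -2.552
v -1.021 3.177 -2.275
v -2.016 3.523 -2.194
v -1.802 3.664 -1.917
v -1.588 3.111 -2.059
v -1.098 3.516 -2.903
v -0.884 3.657 -2.626
v -1.879 4.003 -2.545
v -1.664 4.143 -2.268
v -1.312 4.069 -2.761
v -1.368 4.073 -2.046
v -0.886 3.772 -2.267
v -1.016 3.999 -2.539
v -1.314 4.185 -2.402
v -1.453 3.776 -1.829
v -0.971 3.476 -2.05
v -1.239 3.223 -1.971
v -1.537 3.409 -1.834
v -1.103 3.818 -1.963
v -1.929 3.704 -2.77
v -1.447 3.404 -2.991
v -1.363 3.771 -2.986
v -1.661 3.957 -2.849
v -2.014 3.408 -2.553
v -1.532 3.107 -2.774
v -1.586 2.995 -2.418
v -1.884 3.181 -2.281
v -1.797 3.362 -2.857
v -3.794 3.546 -1.78
v -4.234 3.174 -0.384
v -3.248 5.132 -1.185
v -3.687 4.76 0.211
v -1.973 2.78 -1.411
v -2.412 2.408 -0.015
v -1.426 4.366 -0.816
v -1.866 3.994 0.58
f 2 1 5
f 2 5 3
f 3 5 6
f 3 6 4
f 5 1 7
f 5 7 6
f 6 7 8
f 6 8 4
f 7 1 9
f 7 9 8
f 8 9 10
f 8 10 4
f 9 1 11
f 9 11 10
f 10 11 12
f 10 12 4
f 11 1 13
f 11 13 12
f 12 13 14
f 12 14 4
f 13 1 15
f 13 15 14
f 14 15 16
f 14 16 4
f 15 1 17
f 15 17 16
f 16 17 18
f 16 18 4
f 17 1 19
f 17 19 18
f 18 19 20
f 18 20 4
f 19 1 21
f 19 21 20
f 20 21 22
f 20 22 4
f 21 1 23
f 21 23 22
f 22 23 24
f 22 24 4
f 23 1 25
f 23 25 24
f 24 25 26
f 24 26 4
f 25 1 27
f 25 27 26
f 26 27 28
f 26 28 4
f 27 1 29
f 27 29 28
f 28 29 30
f 28 30 4
f 29 1 31
f 29 31 30
f 30 31 32
f 30 32 4
f 31 1 33
f 31 33 32
f 32 33 34
f 32 34 4
f 33 1 2
f 33 2 34
f 34 2 3
f 34 3 4
f 36 38 35
f 39 36 35
f 35 38 37
f 37 39 35
f 36 42 38
f 40 36 39
f 40 42 36
f 38 42 37
f 41 39 37
f 37 42 41
f 41 40 39
f 42 40 41
f 43 80 59
f 80 54 83
f 59 83 48
f 80 83 59
f 43 59 55
f 59 48 60
f 55 60 44
f 59 60 55
f 43 55 64
f 55 44 65
f 64 65 50
f 55 65 64
f 43 64 76
f 64 50 79
f 76 79 53
f 64 79 76
f 43 76 80
f 76 53 84
f 80 84 54
f 76 84 80
f 44 60 71
f 60 48 74
f 71 74 52
f 60 74 71
f 48 83 61
f 83 54 82
f 61 82 47
f 83 82 61
f 54 84 81
f 84 53 77
f 81 77 45
f 84 77 81
f 53 79 78
f 79 50 66
f 78 66 49
f 79 66 78
f 50 65 70
f 65 44 67
f 70 67 51
f 65 67 70
f 46 72 58
f 72 52 73
f 58 73 47
f 72 73 58
f 46 58 56
f 58 47 57
f 56 57 45
f 58 57 56
f 46 56 63
f 56 45 62
f 63 62 49
f 56 62 63
f 46 63 68
f 63 49 69
f 68 69 51
f 63 69 68
f 46 68 72
f 68 51 75
f 72 75 52
f 68 75 72
f 47 73 61
f 73 52 74
f 61 74 48
f 73 74 61
f 45 57 81
f 57 47 82
f 81 82 54
f 57 82 81
f 49 62 78
f 62 45 77
f 78 77 53
f 62 77 78
f 51 69 70
f 69 49 66
f 70 66 50
f 69 66 70
f 52 75 71
f 75 51 67
f 71 67 44
f 75 67 71
f 86 88 85
f 89 86 85
f 85 88 87
f 87 89 85
f 86 92 88
f 90 86 89
f 90 92 86
f 88 92 87
f 91 89 87
f 87 92 91
f 91 90 89
f 92 90 91



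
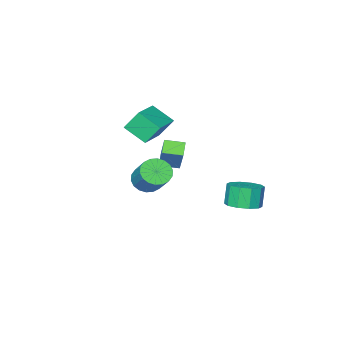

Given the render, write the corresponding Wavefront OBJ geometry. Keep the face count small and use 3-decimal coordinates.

v -0.304 -0.51 2.097
v 0.15 -1.666 2.865
v -0.879 -0.011 3.187
v -0.424 -1.166 3.956
v 1.304 0.406 2.524
v 1.759 -0.749 3.293
v 0.73 0.906 3.615
v 1.184 -0.25 4.383
v 3.385 3.216 1.973
v 4.058 3.441 1.563
v 4.408 4.608 2.777
v 3.735 4.384 3.187
v 3.802 3.661 1.425
v 4.152 4.829 2.639
v 3.463 3.793 1.396
v 3.813 4.961 2.609
v 3.109 3.811 1.481
v 3.459 4.978 2.695
v 2.809 3.711 1.663
v 3.159 4.878 2.877
v 2.623 3.513 1.907
v 2.973 4.68 3.121
v 2.589 3.256 2.164
v 2.939 4.424 3.378
v 2.712 2.992 2.383
v 3.062 4.159 3.597
v 2.968 2.771 2.521
v 3.318 3.939 3.735
v 3.307 2.639 2.551
v 3.657 3.807 3.764
v 3.661 2.622 2.465
v 4.011 3.789 3.679
v 3.961 2.722 2.283
v 4.311 3.889 3.497
v 4.147 2.92 2.039
v 4.497 4.087 3.253
v 4.181 3.176 1.782
v 4.531 4.344 2.996
v -2.572 3.497 -2.089
v -1.866 2.837 -2.009
v -2.242 2.582 -0.791
v -2.948 3.243 -0.871
v -1.646 3.366 -1.83
v -2.023 3.111 -0.612
v -1.78 3.944 -1.751
v -2.157 3.69 -0.533
v -2.216 4.353 -1.8
v -2.593 4.098 -0.582
v -2.788 4.434 -1.96
v -3.165 4.179 -0.742
v -3.278 4.158 -2.169
v -3.654 3.903 -0.951
v -3.497 3.629 -2.348
v -3.874 3.374 -1.13
v -3.363 3.05 -2.427
v -3.74 2.796 -1.209
v -2.927 2.642 -2.378
v -3.304 2.387 -1.16
v -2.355 2.561 -2.218
v -2.732 2.306 -1
v 0.269 2.04 1.962
v 0.841 3.027 3.543
v 0.806 2.527 1.463
v 1.378 3.514 3.044
v 1.042 1.346 2.116
v 1.614 2.333 3.697
v 1.579 1.833 1.617
v 2.151 2.82 3.198
f 2 4 1
f 5 2 1
f 1 4 3
f 3 5 1
f 2 8 4
f 6 2 5
f 6 8 2
f 4 8 3
f 7 5 3
f 3 8 7
f 7 6 5
f 8 6 7
f 10 9 13
f 10 13 11
f 11 13 14
f 11 14 12
f 13 9 15
f 13 15 14
f 14 15 16
f 14 16 12
f 15 9 17
f 15 17 16
f 16 17 18
f 16 18 12
f 17 9 19
f 17 19 18
f 18 19 20
f 18 20 12
f 19 9 21
f 19 21 20
f 20 21 22
f 20 22 12
f 21 9 23
f 21 23 22
f 22 23 24
f 22 24 12
f 23 9 25
f 23 25 24
f 24 25 26
f 24 26 12
f 25 9 27
f 25 27 26
f 26 27 28
f 26 28 12
f 27 9 29
f 27 29 28
f 28 29 30
f 28 30 12
f 29 9 31
f 29 31 30
f 30 31 32
f 30 32 12
f 31 9 33
f 31 33 32
f 32 33 34
f 32 34 12
f 33 9 35
f 33 35 34
f 34 35 36
f 34 36 12
f 35 9 37
f 35 37 36
f 36 37 38
f 36 38 12
f 37 9 10
f 37 10 38
f 38 10 11
f 38 11 12
f 40 39 43
f 40 43 41
f 41 43 44
f 41 44 42
f 43 39 45
f 43 45 44
f 44 45 46
f 44 46 42
f 45 39 47
f 45 47 46
f 46 47 48
f 46 48 42
f 47 39 49
f 47 49 48
f 48 49 50
f 48 50 42
f 49 39 51
f 49 51 50
f 50 51 52
f 50 52 42
f 51 39 53
f 51 53 52
f 52 53 54
f 52 54 42
f 53 39 55
f 53 55 54
f 54 55 56
f 54 56 42
f 55 39 57
f 55 57 56
f 56 57 58
f 56 58 42
f 57 39 59
f 57 59 58
f 58 59 60
f 58 60 42
f 59 39 40
f 59 40 60
f 60 40 41
f 60 41 42
f 62 64 61
f 65 62 61
f 61 64 63
f 63 65 61
f 62 68 64
f 66 62 65
f 66 68 62
f 64 68 63
f 67 65 63
f 63 68 67
f 67 66 65
f 68 66 67



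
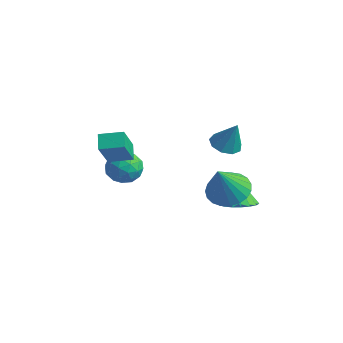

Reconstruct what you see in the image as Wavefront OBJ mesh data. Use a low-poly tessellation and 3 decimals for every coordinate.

v 2.116 0.401 -2.263
v 3.16 0.604 -2.373
v 2.484 -0.561 -0.537
v 3.021 0.96 -2.145
v 2.724 1.218 -1.937
v 2.323 1.336 -1.786
v 1.885 1.292 -1.717
v 1.488 1.094 -1.743
v 1.199 0.776 -1.858
v 1.068 0.393 -2.044
v 1.119 0.011 -2.267
v 1.342 -0.303 -2.49
v 1.699 -0.495 -2.673
v 2.128 -0.533 -2.786
v 2.554 -0.409 -2.808
v 2.905 -0.145 -2.736
v 3.12 0.213 -2.582
v 0.953 2.055 -4.501
v 1.814 2.365 -4.288
v 0.507 2.345 -3.119
v 1.621 2.711 -4.423
v 1.296 2.927 -4.573
v 0.903 2.97 -4.709
v 0.519 2.832 -4.804
v 0.222 2.539 -4.838
v 0.069 2.151 -4.806
v 0.091 1.744 -4.713
v 0.284 1.398 -4.578
v 0.61 1.183 -4.428
v 1.003 1.139 -4.292
v 1.386 1.278 -4.197
v 1.684 1.57 -4.163
v 1.836 1.958 -4.195
v -2.091 -3.13 -1.112
v -2.674 -2.709 -0.571
v -1.291 -2.287 -0.906
v -1.875 -1.866 -0.365
v -1.405 -4.154 0.425
v -1.989 -3.733 0.966
v -0.606 -3.311 0.631
v -1.189 -2.89 1.172
v -0.733 2.65 -1.471
v -0.003 2.449 -1.759
v -0.107 2.83 -0.009
v -0.077 2.997 -1.795
v -0.458 3.383 -1.679
v -0.968 3.425 -1.466
v -1.368 3.105 -1.255
v -1.471 2.572 -1.145
v -1.229 2.075 -1.187
v -0.755 1.847 -1.362
v -0.271 1.995 -1.588
v -4.363 -0.729 -3.16
v -3.706 -0.299 -2.594
v -3.394 -1.941 -3.366
v -2.737 -1.511 -2.8
v -3.559 -1.848 -2.417
v -4.158 -1.099 -2.29
v -2.942 -1.141 -3.67
v -3.541 -0.392 -3.543
v -2.828 -0.554 -2.91
v -3.209 -0.991 -2.135
v -3.891 -1.249 -3.825
v -4.272 -1.686 -3.05
v -4.12 -0.408 -2.859
v -2.98 -1.832 -3.101
v -3.463 -2.03 -2.876
v -3.077 -1.777 -2.544
v -4.385 -0.878 -2.68
v -3.999 -0.625 -2.348
v -3.912 -1.535 -2.243
v -3.101 -1.615 -3.612
v -2.715 -1.362 -3.28
v -4.023 -0.463 -3.416
v -3.637 -0.21 -3.084
v -3.188 -0.705 -3.717
v -3.217 -0.305 -2.712
v -2.648 -1.017 -2.833
v -2.768 -0.8 -3.345
v -3.121 -0.36 -3.27
v -3.441 -0.562 -2.257
v -2.871 -1.274 -2.378
v -3.355 -1.472 -2.153
v -3.707 -1.032 -2.078
v -2.925 -0.711 -2.442
v -4.229 -0.966 -3.582
v -3.659 -1.678 -3.703
v -3.393 -1.208 -3.882
v -3.745 -0.768 -3.807
v -4.452 -1.223 -3.127
v -3.883 -1.935 -3.248
v -3.979 -1.88 -2.69
v -4.332 -1.44 -2.615
v -4.175 -1.529 -3.518
f 2 1 4
f 2 4 3
f 4 1 5
f 4 5 3
f 5 1 6
f 5 6 3
f 6 1 7
f 6 7 3
f 7 1 8
f 7 8 3
f 8 1 9
f 8 9 3
f 9 1 10
f 9 10 3
f 10 1 11
f 10 11 3
f 11 1 12
f 11 12 3
f 12 1 13
f 12 13 3
f 13 1 14
f 13 14 3
f 14 1 15
f 14 15 3
f 15 1 16
f 15 16 3
f 16 1 17
f 16 17 3
f 17 1 2
f 17 2 3
f 19 18 21
f 19 21 20
f 21 18 22
f 21 22 20
f 22 18 23
f 22 23 20
f 23 18 24
f 23 24 20
f 24 18 25
f 24 25 20
f 25 18 26
f 25 26 20
f 26 18 27
f 26 27 20
f 27 18 28
f 27 28 20
f 28 18 29
f 28 29 20
f 29 18 30
f 29 30 20
f 30 18 31
f 30 31 20
f 31 18 32
f 31 32 20
f 32 18 33
f 32 33 20
f 33 18 19
f 33 19 20
f 35 37 34
f 38 35 34
f 34 37 36
f 36 38 34
f 35 41 37
f 39 35 38
f 39 41 35
f 37 41 36
f 40 38 36
f 36 41 40
f 40 39 38
f 41 39 40
f 43 42 45
f 43 45 44
f 45 42 46
f 45 46 44
f 46 42 47
f 46 47 44
f 47 42 48
f 47 48 44
f 48 42 49
f 48 49 44
f 49 42 50
f 49 50 44
f 50 42 51
f 50 51 44
f 51 42 52
f 51 52 44
f 52 42 43
f 52 43 44
f 53 90 69
f 90 64 93
f 69 93 58
f 90 93 69
f 53 69 65
f 69 58 70
f 65 70 54
f 69 70 65
f 53 65 74
f 65 54 75
f 74 75 60
f 65 75 74
f 53 74 86
f 74 60 89
f 86 89 63
f 74 89 86
f 53 86 90
f 86 63 94
f 90 94 64
f 86 94 90
f 54 70 81
f 70 58 84
f 81 84 62
f 70 84 81
f 58 93 71
f 93 64 92
f 71 92 57
f 93 92 71
f 64 94 91
f 94 63 87
f 91 87 55
f 94 87 91
f 63 89 88
f 89 60 76
f 88 76 59
f 89 76 88
f 60 75 80
f 75 54 77
f 80 77 61
f 75 77 80
f 56 82 68
f 82 62 83
f 68 83 57
f 82 83 68
f 56 68 66
f 68 57 67
f 66 67 55
f 68 67 66
f 56 66 73
f 66 55 72
f 73 72 59
f 66 72 73
f 56 73 78
f 73 59 79
f 78 79 61
f 73 79 78
f 56 78 82
f 78 61 85
f 82 85 62
f 78 85 82
f 57 83 71
f 83 62 84
f 71 84 58
f 83 84 71
f 55 67 91
f 67 57 92
f 91 92 64
f 67 92 91
f 59 72 88
f 72 55 87
f 88 87 63
f 72 87 88
f 61 79 80
f 79 59 76
f 80 76 60
f 79 76 80
f 62 85 81
f 85 61 77
f 81 77 54
f 85 77 81



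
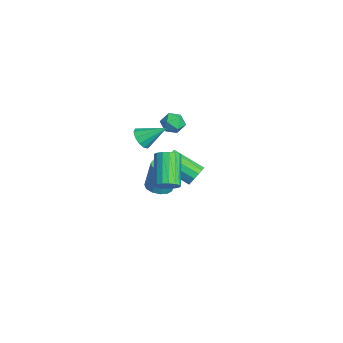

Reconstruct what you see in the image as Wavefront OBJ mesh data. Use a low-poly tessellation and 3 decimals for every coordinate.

v -1.135 -2.082 2.795
v -0.437 -2.268 3.023
v -1.063 -2.912 1.897
v -0.365 -3.098 2.125
v -0.963 -3.271 2.556
v -1.008 -2.758 3.111
v -0.492 -2.422 1.809
v -0.537 -1.909 2.364
v -0.04 -2.478 2.414
v -0.331 -3.003 2.875
v -1.169 -2.177 2.045
v -1.46 -2.702 2.506
v 0.013 -4.469 1.979
v 0.44 -4.9 2.404
v 0.407 -3.171 2.901
v 0.698 -4.737 2.064
v 0.695 -4.471 1.691
v 0.431 -4.205 1.429
v 0.008 -4.04 1.377
v -0.413 -4.039 1.555
v -0.672 -4.202 1.895
v -0.668 -4.467 2.268
v -0.405 -4.733 2.53
v 0.019 -4.899 2.582
v -1.73 -3.198 -3.402
v -1.097 -3.698 -3.332
v -1.016 -3.342 -1.509
v -1.65 -2.842 -1.578
v -0.925 -3.284 -3.421
v -0.845 -2.928 -1.597
v -1.009 -2.843 -3.503
v -0.929 -2.487 -1.679
v -1.322 -2.515 -3.553
v -1.242 -2.159 -1.729
v -1.765 -2.403 -3.555
v -1.684 -2.047 -1.732
v -2.196 -2.544 -3.509
v -2.116 -2.188 -1.685
v -2.48 -2.893 -3.428
v -2.399 -2.537 -1.605
v -2.526 -3.338 -3.339
v -2.445 -2.982 -1.516
v -2.319 -3.739 -3.27
v -2.238 -3.383 -1.447
v -1.925 -3.968 -3.243
v -1.845 -3.612 -1.419
v -1.469 -3.953 -3.266
v -1.389 -3.597 -1.442
v -2.777 -0.794 -3.578
v -2.149 -1.066 -3.323
v -3.215 -2.577 -2.307
v -3.843 -2.306 -2.562
v -2.277 -0.79 -3.046
v -3.343 -2.301 -2.03
v -2.563 -0.515 -2.938
v -3.63 -2.026 -1.922
v -2.918 -0.329 -3.034
v -3.984 -1.84 -2.018
v -3.227 -0.291 -3.302
v -4.293 -1.802 -2.286
v -3.394 -0.413 -3.658
v -4.46 -1.924 -2.641
v -3.365 -0.656 -3.988
v -4.431 -2.167 -2.972
v -3.149 -0.943 -4.189
v -4.215 -2.454 -3.172
v -2.815 -1.183 -4.195
v -3.881 -2.694 -3.179
v -2.469 -1.299 -4.006
v -3.535 -2.811 -2.99
v -2.221 -1.256 -3.681
v -3.287 -2.767 -2.665
v 4.174 -3.943 0.983
v 4.519 -3.359 1.223
v 2.992 -3.013 2.577
v 2.646 -3.597 2.337
v 4.32 -3.238 0.968
v 2.793 -2.892 2.322
v 4.088 -3.279 0.717
v 2.561 -2.933 2.071
v 3.876 -3.473 0.527
v 2.349 -3.126 1.881
v 3.731 -3.773 0.441
v 2.204 -3.427 1.795
v 3.688 -4.113 0.479
v 2.161 -3.767 1.833
v 3.756 -4.414 0.633
v 2.229 -4.068 1.987
v 3.92 -4.607 0.867
v 2.393 -4.261 2.221
v 4.142 -4.648 1.127
v 2.615 -4.302 2.481
v 4.371 -4.527 1.355
v 2.844 -4.181 2.709
v 4.555 -4.273 1.497
v 3.028 -3.927 2.851
v 4.651 -3.943 1.522
v 3.124 -3.597 2.876
v 4.638 -3.613 1.423
v 3.111 -3.267 2.777
f 1 12 6
f 1 6 2
f 1 2 8
f 1 8 11
f 1 11 12
f 2 6 10
f 6 12 5
f 12 11 3
f 11 8 7
f 8 2 9
f 4 10 5
f 4 5 3
f 4 3 7
f 4 7 9
f 4 9 10
f 5 10 6
f 3 5 12
f 7 3 11
f 9 7 8
f 10 9 2
f 14 13 16
f 14 16 15
f 16 13 17
f 16 17 15
f 17 13 18
f 17 18 15
f 18 13 19
f 18 19 15
f 19 13 20
f 19 20 15
f 20 13 21
f 20 21 15
f 21 13 22
f 21 22 15
f 22 13 23
f 22 23 15
f 23 13 24
f 23 24 15
f 24 13 14
f 24 14 15
f 26 25 29
f 26 29 27
f 27 29 30
f 27 30 28
f 29 25 31
f 29 31 30
f 30 31 32
f 30 32 28
f 31 25 33
f 31 33 32
f 32 33 34
f 32 34 28
f 33 25 35
f 33 35 34
f 34 35 36
f 34 36 28
f 35 25 37
f 35 37 36
f 36 37 38
f 36 38 28
f 37 25 39
f 37 39 38
f 38 39 40
f 38 40 28
f 39 25 41
f 39 41 40
f 40 41 42
f 40 42 28
f 41 25 43
f 41 43 42
f 42 43 44
f 42 44 28
f 43 25 45
f 43 45 44
f 44 45 46
f 44 46 28
f 45 25 47
f 45 47 46
f 46 47 48
f 46 48 28
f 47 25 26
f 47 26 48
f 48 26 27
f 48 27 28
f 50 49 53
f 50 53 51
f 51 53 54
f 51 54 52
f 53 49 55
f 53 55 54
f 54 55 56
f 54 56 52
f 55 49 57
f 55 57 56
f 56 57 58
f 56 58 52
f 57 49 59
f 57 59 58
f 58 59 60
f 58 60 52
f 59 49 61
f 59 61 60
f 60 61 62
f 60 62 52
f 61 49 63
f 61 63 62
f 62 63 64
f 62 64 52
f 63 49 65
f 63 65 64
f 64 65 66
f 64 66 52
f 65 49 67
f 65 67 66
f 66 67 68
f 66 68 52
f 67 49 69
f 67 69 68
f 68 69 70
f 68 70 52
f 69 49 71
f 69 71 70
f 70 71 72
f 70 72 52
f 71 49 50
f 71 50 72
f 72 50 51
f 72 51 52
f 74 73 77
f 74 77 75
f 75 77 78
f 75 78 76
f 77 73 79
f 77 79 78
f 78 79 80
f 78 80 76
f 79 73 81
f 79 81 80
f 80 81 82
f 80 82 76
f 81 73 83
f 81 83 82
f 82 83 84
f 82 84 76
f 83 73 85
f 83 85 84
f 84 85 86
f 84 86 76
f 85 73 87
f 85 87 86
f 86 87 88
f 86 88 76
f 87 73 89
f 87 89 88
f 88 89 90
f 88 90 76
f 89 73 91
f 89 91 90
f 90 91 92
f 90 92 76
f 91 73 93
f 91 93 92
f 92 93 94
f 92 94 76
f 93 73 95
f 93 95 94
f 94 95 96
f 94 96 76
f 95 73 97
f 95 97 96
f 96 97 98
f 96 98 76
f 97 73 99
f 97 99 98
f 98 99 100
f 98 100 76
f 99 73 74
f 99 74 100
f 100 74 75
f 100 75 76



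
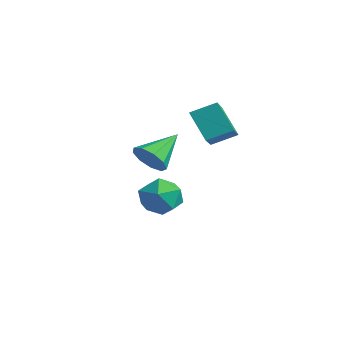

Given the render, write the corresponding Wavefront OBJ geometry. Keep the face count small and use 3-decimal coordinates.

v 1.338 0.831 2.332
v 0.211 0.603 3.82
v 1.902 2.008 2.94
v 0.776 1.78 4.428
v 2.664 -0.24 3.172
v 1.538 -0.468 4.66
v 3.229 0.937 3.78
v 2.102 0.709 5.268
v -1.345 -0.215 -1.894
v -0.158 0.203 -1.809
v -0.822 -1.903 -0.871
v 0.365 -1.485 -0.786
v -0.555 -0.908 -0.143
v -0.878 0.135 -0.775
v -0.102 -1.835 -1.905
v -0.425 -0.792 -2.537
v 0.61 -0.798 -1.816
v 0.331 -0.225 -0.727
v -1.311 -1.475 -1.953
v -1.59 -0.902 -0.864
v 4.002 -3.964 3.036
v 4.763 -4.161 3.604
v 3.598 -2.276 4.164
v 4.952 -3.777 3.097
v 4.697 -3.48 2.562
v 4.116 -3.41 2.248
v 3.483 -3.598 2.303
v 3.092 -3.958 2.701
v 3.127 -4.32 3.255
v 3.572 -4.516 3.707
v 4.218 -4.453 3.845
f 2 4 1
f 5 2 1
f 1 4 3
f 3 5 1
f 2 8 4
f 6 2 5
f 6 8 2
f 4 8 3
f 7 5 3
f 3 8 7
f 7 6 5
f 8 6 7
f 9 20 14
f 9 14 10
f 9 10 16
f 9 16 19
f 9 19 20
f 10 14 18
f 14 20 13
f 20 19 11
f 19 16 15
f 16 10 17
f 12 18 13
f 12 13 11
f 12 11 15
f 12 15 17
f 12 17 18
f 13 18 14
f 11 13 20
f 15 11 19
f 17 15 16
f 18 17 10
f 22 21 24
f 22 24 23
f 24 21 25
f 24 25 23
f 25 21 26
f 25 26 23
f 26 21 27
f 26 27 23
f 27 21 28
f 27 28 23
f 28 21 29
f 28 29 23
f 29 21 30
f 29 30 23
f 30 21 31
f 30 31 23
f 31 21 22
f 31 22 23



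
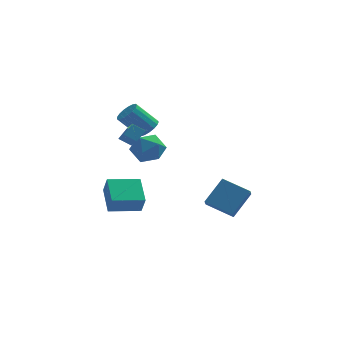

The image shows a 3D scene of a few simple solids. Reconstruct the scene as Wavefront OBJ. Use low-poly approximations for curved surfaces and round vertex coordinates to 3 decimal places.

v -1.792 1.427 2.007
v -1.162 1.165 1.139
v -3.218 0.735 1.181
v -2.588 0.473 0.313
v -2.456 -0.06 1.271
v -1.575 0.368 1.781
v -2.805 1.532 0.539
v -1.924 1.96 1.049
v -1.788 1.23 0.231
v -1.573 0.246 0.684
v -2.807 1.654 1.636
v -2.592 0.67 2.089
v -2.974 -1.845 2.686
v -2.633 -3.207 3.626
v -3.676 -1.716 3.128
v -3.335 -3.078 4.069
v -2.525 -1.342 3.251
v -2.184 -2.704 4.192
v -3.227 -1.213 3.694
v -2.886 -2.575 4.634
v -4.502 1.689 -4.23
v -4.247 1.171 -3.11
v -4.85 3.38 -3.367
v -4.594 2.862 -2.248
v -2.626 2.178 -4.432
v -2.37 1.66 -3.313
v -2.973 3.869 -3.57
v -2.718 3.351 -2.45
v 0.958 1.642 -3.381
v 1.96 2.653 -2.034
v 1.024 2.336 -3.951
v 2.026 3.346 -2.603
v 2.534 0.954 -4.037
v 3.536 1.964 -2.689
v 2.6 1.647 -4.606
v 3.602 2.658 -3.259
v -2.141 0.673 2.843
v -1.658 1.025 3.296
v -2.836 0.979 4.589
v -3.319 0.627 4.137
v -1.84 1.292 3.14
v -3.018 1.247 4.433
v -2.09 1.418 2.916
v -3.269 1.372 4.209
v -2.353 1.372 2.675
v -3.531 1.327 3.968
v -2.567 1.167 2.473
v -3.745 1.121 3.766
v -2.683 0.848 2.356
v -3.861 0.802 3.649
v -2.675 0.489 2.35
v -3.853 0.443 3.643
v -2.545 0.172 2.458
v -3.723 0.127 3.751
v -2.322 -0.03 2.654
v -3.5 -0.075 3.947
v -2.058 -0.071 2.893
v -3.236 -0.117 4.186
v -1.812 0.058 3.121
v -2.991 0.013 4.414
v -1.642 0.328 3.285
v -2.821 0.283 4.579
v -1.587 0.677 3.349
v -2.765 0.632 4.642
f 1 12 6
f 1 6 2
f 1 2 8
f 1 8 11
f 1 11 12
f 2 6 10
f 6 12 5
f 12 11 3
f 11 8 7
f 8 2 9
f 4 10 5
f 4 5 3
f 4 3 7
f 4 7 9
f 4 9 10
f 5 10 6
f 3 5 12
f 7 3 11
f 9 7 8
f 10 9 2
f 14 16 13
f 17 14 13
f 13 16 15
f 15 17 13
f 14 20 16
f 18 14 17
f 18 20 14
f 16 20 15
f 19 17 15
f 15 20 19
f 19 18 17
f 20 18 19
f 22 24 21
f 25 22 21
f 21 24 23
f 23 25 21
f 22 28 24
f 26 22 25
f 26 28 22
f 24 28 23
f 27 25 23
f 23 28 27
f 27 26 25
f 28 26 27
f 30 32 29
f 33 30 29
f 29 32 31
f 31 33 29
f 30 36 32
f 34 30 33
f 34 36 30
f 32 36 31
f 35 33 31
f 31 36 35
f 35 34 33
f 36 34 35
f 38 37 41
f 38 41 39
f 39 41 42
f 39 42 40
f 41 37 43
f 41 43 42
f 42 43 44
f 42 44 40
f 43 37 45
f 43 45 44
f 44 45 46
f 44 46 40
f 45 37 47
f 45 47 46
f 46 47 48
f 46 48 40
f 47 37 49
f 47 49 48
f 48 49 50
f 48 50 40
f 49 37 51
f 49 51 50
f 50 51 52
f 50 52 40
f 51 37 53
f 51 53 52
f 52 53 54
f 52 54 40
f 53 37 55
f 53 55 54
f 54 55 56
f 54 56 40
f 55 37 57
f 55 57 56
f 56 57 58
f 56 58 40
f 57 37 59
f 57 59 58
f 58 59 60
f 58 60 40
f 59 37 61
f 59 61 60
f 60 61 62
f 60 62 40
f 61 37 63
f 61 63 62
f 62 63 64
f 62 64 40
f 63 37 38
f 63 38 64
f 64 38 39
f 64 39 40



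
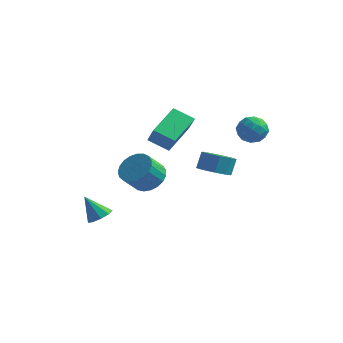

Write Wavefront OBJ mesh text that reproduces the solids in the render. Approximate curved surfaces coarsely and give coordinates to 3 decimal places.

v -3.331 2.482 -3.961
v -2.362 2.468 -3.615
v -2.739 1.605 -2.593
v -3.709 1.618 -2.939
v -2.529 2.798 -3.398
v -2.906 1.934 -2.376
v -2.835 3.072 -3.279
v -3.212 2.209 -2.257
v -3.227 3.245 -3.277
v -3.604 2.382 -2.255
v -3.637 3.286 -3.394
v -4.014 2.422 -2.372
v -3.994 3.187 -3.609
v -4.371 2.324 -2.587
v -4.237 2.967 -3.885
v -4.614 2.104 -2.863
v -4.323 2.663 -4.174
v -4.7 1.799 -3.152
v -4.238 2.327 -4.426
v -4.615 1.464 -3.404
v -3.996 2.018 -4.598
v -4.373 1.155 -3.576
v -3.639 1.79 -4.659
v -4.016 0.926 -3.637
v -3.229 1.68 -4.6
v -3.606 0.817 -3.578
v -2.837 1.71 -4.43
v -3.214 0.847 -3.408
v -2.53 1.873 -4.18
v -2.907 1.009 -3.158
v -2.362 2.141 -3.891
v -2.739 1.278 -2.869
v -2.102 -0.013 0.12
v -1.993 1.937 0.863
v -0.985 0.139 -0.443
v -0.876 2.089 0.3
v -1.564 -0.409 1.08
v -1.455 1.541 1.823
v -0.447 -0.257 0.517
v -0.338 1.693 1.26
v -3.489 -2.424 -4.473
v -3.117 -3.005 -4.268
v -4.311 -2.516 -3.247
v -2.902 -2.598 -4.094
v -2.962 -2.109 -4.097
v -3.268 -1.767 -4.276
v -3.678 -1.733 -4.548
v -3.998 -2.022 -4.785
v -4.081 -2.498 -4.876
v -3.886 -2.94 -4.779
v -3.506 -3.14 -4.539
v 2.509 2.51 1.237
v 3.121 2.191 1.754
v 2.439 1.289 0.566
v 3.051 0.97 1.083
v 2.268 1.146 1.399
v 2.311 1.9 1.814
v 3.249 1.58 0.506
v 3.292 2.334 0.921
v 3.578 1.616 1.303
v 2.972 1.348 1.854
v 2.588 2.132 0.466
v 1.982 1.864 1.017
v 2.821 2.458 1.555
v 2.739 1.022 0.765
v 2.279 1.126 0.951
v 2.638 0.938 1.255
v 2.345 2.287 1.589
v 2.705 2.099 1.893
v 2.204 1.485 1.684
v 2.855 1.381 0.427
v 3.215 1.193 0.731
v 2.922 2.542 1.065
v 3.281 2.354 1.369
v 3.356 1.995 0.636
v 3.449 1.932 1.593
v 3.408 1.214 1.198
v 3.525 1.573 0.86
v 3.55 2.016 1.103
v 3.093 1.774 1.917
v 3.052 1.057 1.523
v 2.592 1.16 1.708
v 2.617 1.603 1.952
v 3.362 1.436 1.652
v 2.508 2.423 0.797
v 2.467 1.706 0.403
v 2.943 1.877 0.368
v 2.968 2.32 0.612
v 2.152 2.266 1.122
v 2.111 1.548 0.727
v 2.01 1.464 1.217
v 2.035 1.907 1.46
v 2.198 2.044 0.668
v 1.682 -0.335 -1.062
v 2.529 -0.117 -1.228
v 2.584 0.354 -0.325
v 1.738 0.135 -0.158
v 2.157 0.32 -1.432
v 2.212 0.791 -0.529
v 1.563 0.45 -1.463
v 1.618 0.92 -0.56
v 1.025 0.212 -1.306
v 1.08 0.683 -0.403
v 0.794 -0.282 -1.035
v 0.85 0.189 -0.132
v 0.979 -0.8 -0.776
v 1.035 -0.33 0.127
v 1.493 -1.102 -0.65
v 1.549 -0.631 0.253
v 2.096 -1.044 -0.717
v 2.151 -0.574 0.186
v 2.504 -0.655 -0.946
v 2.56 -0.185 -0.042
f 2 1 5
f 2 5 3
f 3 5 6
f 3 6 4
f 5 1 7
f 5 7 6
f 6 7 8
f 6 8 4
f 7 1 9
f 7 9 8
f 8 9 10
f 8 10 4
f 9 1 11
f 9 11 10
f 10 11 12
f 10 12 4
f 11 1 13
f 11 13 12
f 12 13 14
f 12 14 4
f 13 1 15
f 13 15 14
f 14 15 16
f 14 16 4
f 15 1 17
f 15 17 16
f 16 17 18
f 16 18 4
f 17 1 19
f 17 19 18
f 18 19 20
f 18 20 4
f 19 1 21
f 19 21 20
f 20 21 22
f 20 22 4
f 21 1 23
f 21 23 22
f 22 23 24
f 22 24 4
f 23 1 25
f 23 25 24
f 24 25 26
f 24 26 4
f 25 1 27
f 25 27 26
f 26 27 28
f 26 28 4
f 27 1 29
f 27 29 28
f 28 29 30
f 28 30 4
f 29 1 31
f 29 31 30
f 30 31 32
f 30 32 4
f 31 1 2
f 31 2 32
f 32 2 3
f 32 3 4
f 34 36 33
f 37 34 33
f 33 36 35
f 35 37 33
f 34 40 36
f 38 34 37
f 38 40 34
f 36 40 35
f 39 37 35
f 35 40 39
f 39 38 37
f 40 38 39
f 42 41 44
f 42 44 43
f 44 41 45
f 44 45 43
f 45 41 46
f 45 46 43
f 46 41 47
f 46 47 43
f 47 41 48
f 47 48 43
f 48 41 49
f 48 49 43
f 49 41 50
f 49 50 43
f 50 41 51
f 50 51 43
f 51 41 42
f 51 42 43
f 52 89 68
f 89 63 92
f 68 92 57
f 89 92 68
f 52 68 64
f 68 57 69
f 64 69 53
f 68 69 64
f 52 64 73
f 64 53 74
f 73 74 59
f 64 74 73
f 52 73 85
f 73 59 88
f 85 88 62
f 73 88 85
f 52 85 89
f 85 62 93
f 89 93 63
f 85 93 89
f 53 69 80
f 69 57 83
f 80 83 61
f 69 83 80
f 57 92 70
f 92 63 91
f 70 91 56
f 92 91 70
f 63 93 90
f 93 62 86
f 90 86 54
f 93 86 90
f 62 88 87
f 88 59 75
f 87 75 58
f 88 75 87
f 59 74 79
f 74 53 76
f 79 76 60
f 74 76 79
f 55 81 67
f 81 61 82
f 67 82 56
f 81 82 67
f 55 67 65
f 67 56 66
f 65 66 54
f 67 66 65
f 55 65 72
f 65 54 71
f 72 71 58
f 65 71 72
f 55 72 77
f 72 58 78
f 77 78 60
f 72 78 77
f 55 77 81
f 77 60 84
f 81 84 61
f 77 84 81
f 56 82 70
f 82 61 83
f 70 83 57
f 82 83 70
f 54 66 90
f 66 56 91
f 90 91 63
f 66 91 90
f 58 71 87
f 71 54 86
f 87 86 62
f 71 86 87
f 60 78 79
f 78 58 75
f 79 75 59
f 78 75 79
f 61 84 80
f 84 60 76
f 80 76 53
f 84 76 80
f 95 94 98
f 95 98 96
f 96 98 99
f 96 99 97
f 98 94 100
f 98 100 99
f 99 100 101
f 99 101 97
f 100 94 102
f 100 102 101
f 101 102 103
f 101 103 97
f 102 94 104
f 102 104 103
f 103 104 105
f 103 105 97
f 104 94 106
f 104 106 105
f 105 106 107
f 105 107 97
f 106 94 108
f 106 108 107
f 107 108 109
f 107 109 97
f 108 94 110
f 108 110 109
f 109 110 111
f 109 111 97
f 110 94 112
f 110 112 111
f 111 112 113
f 111 113 97
f 112 94 95
f 112 95 113
f 113 95 96
f 113 96 97



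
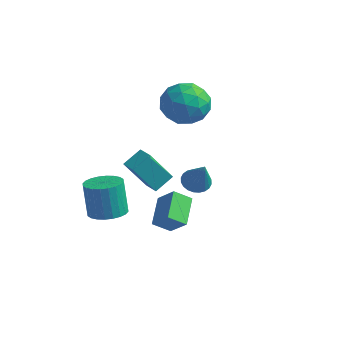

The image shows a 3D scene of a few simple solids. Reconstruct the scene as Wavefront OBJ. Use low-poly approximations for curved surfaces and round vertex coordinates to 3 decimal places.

v -0.423 -1.015 1.132
v -0.165 -0.119 1.696
v 0.13 -0.103 -0.572
v 0.388 0.793 -0.008
v 0.332 -1.293 1.228
v 0.59 -0.397 1.792
v 0.885 -0.381 -0.476
v 1.143 0.515 0.088
v 0.132 3.749 2.697
v 1.025 2.898 2.56
v -0.725 2.622 4.12
v 0.168 1.771 3.983
v 0.435 2.877 4.479
v 0.964 3.574 3.6
v -0.664 1.946 3.08
v -0.135 2.643 2.201
v 0.533 1.784 2.798
v 1.212 2.359 3.662
v -0.912 3.161 3.018
v -0.233 3.736 3.882
v 0.654 3.423 2.504
v -0.354 2.097 4.176
v -0.197 2.747 4.468
v 0.328 2.247 4.388
v 0.618 3.819 3.114
v 1.143 3.32 3.034
v 0.796 3.307 4.162
v -0.843 2.2 3.646
v -0.318 1.701 3.566
v -0.028 3.273 2.292
v 0.497 2.773 2.212
v -0.496 2.213 2.518
v 0.889 2.268 2.563
v 0.386 1.605 3.399
v -0.104 1.708 2.869
v 0.208 2.118 2.352
v 1.289 2.606 3.071
v 0.785 1.943 3.907
v 0.942 2.593 4.199
v 1.253 3.003 3.682
v 0.999 1.951 3.21
v -0.485 3.577 2.773
v -0.989 2.914 3.609
v -0.953 2.517 2.998
v -0.642 2.927 2.481
v -0.086 3.915 3.281
v -0.589 3.252 4.117
v 0.092 3.402 4.328
v 0.404 3.812 3.811
v -0.699 3.569 3.47
v -0.097 -2.546 -1.048
v 0.358 -3.312 -0.857
v -0.029 -3.119 0.839
v -0.483 -2.354 0.648
v 0.615 -3.069 -0.826
v 0.228 -2.876 0.869
v 0.764 -2.746 -0.829
v 0.377 -2.553 0.867
v 0.782 -2.394 -0.865
v 0.395 -2.201 0.831
v 0.666 -2.064 -0.929
v 0.279 -1.871 0.767
v 0.434 -1.808 -1.011
v 0.047 -1.615 0.685
v 0.121 -1.664 -1.099
v -0.265 -1.471 0.597
v -0.225 -1.655 -1.179
v -0.611 -1.462 0.517
v -0.551 -1.781 -1.239
v -0.938 -1.588 0.457
v -0.808 -2.024 -1.269
v -1.195 -1.831 0.426
v -0.957 -2.347 -1.267
v -1.344 -2.154 0.429
v -0.975 -2.699 -1.231
v -1.362 -2.506 0.465
v -0.859 -3.029 -1.167
v -1.246 -2.836 0.529
v -0.627 -3.285 -1.085
v -1.014 -3.092 0.611
v -0.315 -3.429 -0.997
v -0.701 -3.236 0.699
v 0.031 -3.438 -0.917
v -0.355 -3.245 0.779
v 3.019 -3.424 0.146
v 2.399 -2.2 0.801
v 3.567 -2.848 -0.41
v 2.948 -1.625 0.245
v 3.872 -3.435 0.975
v 3.253 -2.212 1.63
v 4.421 -2.86 0.419
v 3.801 -1.636 1.074
v 0.5 3.139 -1.987
v 1.118 2.992 -2.347
v 1.32 2.681 -0.393
v 1.153 3.268 -2.286
v 1.089 3.525 -2.179
v 0.935 3.722 -2.043
v 0.715 3.831 -1.899
v 0.462 3.834 -1.768
v 0.215 3.732 -1.67
v 0.012 3.539 -1.62
v -0.118 3.286 -1.627
v -0.153 3.01 -1.688
v -0.089 2.753 -1.794
v 0.064 2.556 -1.93
v 0.284 2.447 -2.075
v 0.537 2.444 -2.206
v 0.784 2.546 -2.304
v 0.988 2.739 -2.353
f 2 4 1
f 5 2 1
f 1 4 3
f 3 5 1
f 2 8 4
f 6 2 5
f 6 8 2
f 4 8 3
f 7 5 3
f 3 8 7
f 7 6 5
f 8 6 7
f 9 46 25
f 46 20 49
f 25 49 14
f 46 49 25
f 9 25 21
f 25 14 26
f 21 26 10
f 25 26 21
f 9 21 30
f 21 10 31
f 30 31 16
f 21 31 30
f 9 30 42
f 30 16 45
f 42 45 19
f 30 45 42
f 9 42 46
f 42 19 50
f 46 50 20
f 42 50 46
f 10 26 37
f 26 14 40
f 37 40 18
f 26 40 37
f 14 49 27
f 49 20 48
f 27 48 13
f 49 48 27
f 20 50 47
f 50 19 43
f 47 43 11
f 50 43 47
f 19 45 44
f 45 16 32
f 44 32 15
f 45 32 44
f 16 31 36
f 31 10 33
f 36 33 17
f 31 33 36
f 12 38 24
f 38 18 39
f 24 39 13
f 38 39 24
f 12 24 22
f 24 13 23
f 22 23 11
f 24 23 22
f 12 22 29
f 22 11 28
f 29 28 15
f 22 28 29
f 12 29 34
f 29 15 35
f 34 35 17
f 29 35 34
f 12 34 38
f 34 17 41
f 38 41 18
f 34 41 38
f 13 39 27
f 39 18 40
f 27 40 14
f 39 40 27
f 11 23 47
f 23 13 48
f 47 48 20
f 23 48 47
f 15 28 44
f 28 11 43
f 44 43 19
f 28 43 44
f 17 35 36
f 35 15 32
f 36 32 16
f 35 32 36
f 18 41 37
f 41 17 33
f 37 33 10
f 41 33 37
f 52 51 55
f 52 55 53
f 53 55 56
f 53 56 54
f 55 51 57
f 55 57 56
f 56 57 58
f 56 58 54
f 57 51 59
f 57 59 58
f 58 59 60
f 58 60 54
f 59 51 61
f 59 61 60
f 60 61 62
f 60 62 54
f 61 51 63
f 61 63 62
f 62 63 64
f 62 64 54
f 63 51 65
f 63 65 64
f 64 65 66
f 64 66 54
f 65 51 67
f 65 67 66
f 66 67 68
f 66 68 54
f 67 51 69
f 67 69 68
f 68 69 70
f 68 70 54
f 69 51 71
f 69 71 70
f 70 71 72
f 70 72 54
f 71 51 73
f 71 73 72
f 72 73 74
f 72 74 54
f 73 51 75
f 73 75 74
f 74 75 76
f 74 76 54
f 75 51 77
f 75 77 76
f 76 77 78
f 76 78 54
f 77 51 79
f 77 79 78
f 78 79 80
f 78 80 54
f 79 51 81
f 79 81 80
f 80 81 82
f 80 82 54
f 81 51 83
f 81 83 82
f 82 83 84
f 82 84 54
f 83 51 52
f 83 52 84
f 84 52 53
f 84 53 54
f 86 88 85
f 89 86 85
f 85 88 87
f 87 89 85
f 86 92 88
f 90 86 89
f 90 92 86
f 88 92 87
f 91 89 87
f 87 92 91
f 91 90 89
f 92 90 91
f 94 93 96
f 94 96 95
f 96 93 97
f 96 97 95
f 97 93 98
f 97 98 95
f 98 93 99
f 98 99 95
f 99 93 100
f 99 100 95
f 100 93 101
f 100 101 95
f 101 93 102
f 101 102 95
f 102 93 103
f 102 103 95
f 103 93 104
f 103 104 95
f 104 93 105
f 104 105 95
f 105 93 106
f 105 106 95
f 106 93 107
f 106 107 95
f 107 93 108
f 107 108 95
f 108 93 109
f 108 109 95
f 109 93 110
f 109 110 95
f 110 93 94
f 110 94 95

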